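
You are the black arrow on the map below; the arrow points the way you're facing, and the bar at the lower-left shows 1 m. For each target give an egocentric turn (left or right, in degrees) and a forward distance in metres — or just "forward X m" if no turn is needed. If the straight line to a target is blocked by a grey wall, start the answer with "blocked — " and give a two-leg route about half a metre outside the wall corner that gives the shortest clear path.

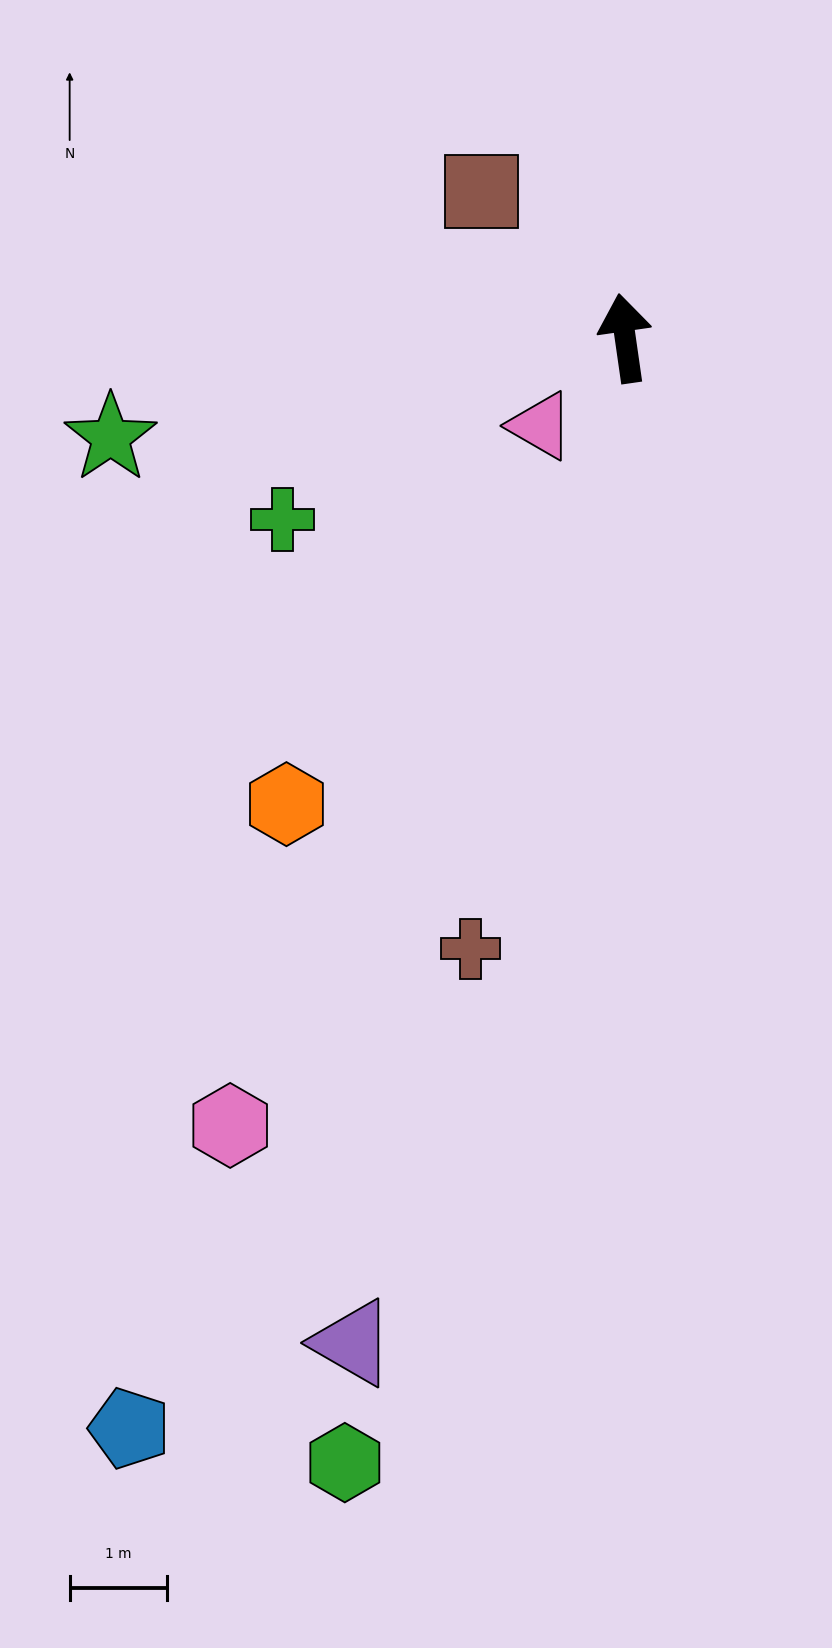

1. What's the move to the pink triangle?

turn left 128°, forward 1.2 m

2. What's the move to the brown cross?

turn left 158°, forward 6.4 m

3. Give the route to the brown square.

turn left 36°, forward 2.1 m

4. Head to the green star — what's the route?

turn left 93°, forward 5.4 m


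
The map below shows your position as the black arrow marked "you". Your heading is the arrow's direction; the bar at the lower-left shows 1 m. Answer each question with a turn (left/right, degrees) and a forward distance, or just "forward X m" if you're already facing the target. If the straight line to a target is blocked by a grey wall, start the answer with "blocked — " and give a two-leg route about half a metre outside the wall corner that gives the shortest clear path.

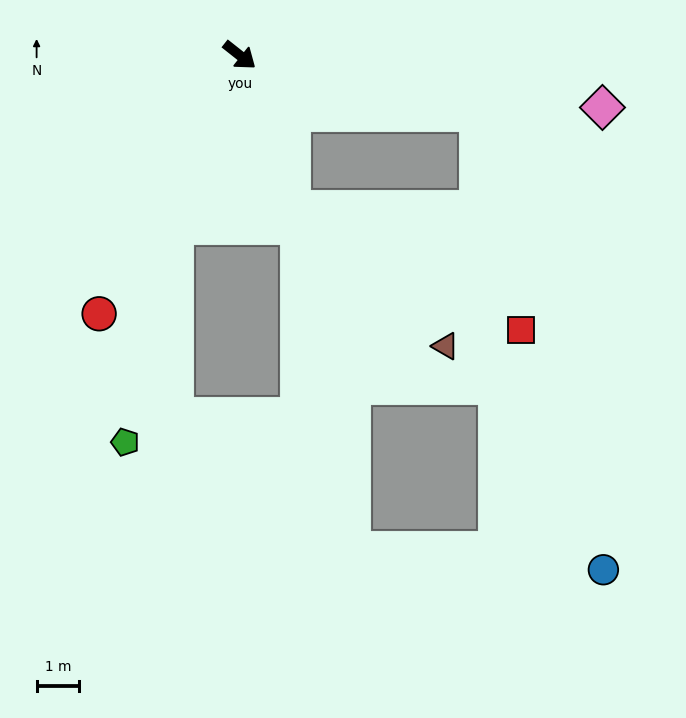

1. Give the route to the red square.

blocked — turn right 33°, forward 3.8 m, then turn left 43°, forward 6.0 m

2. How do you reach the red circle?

turn right 80°, forward 6.9 m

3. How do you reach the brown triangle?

blocked — turn right 33°, forward 3.8 m, then turn left 29°, forward 4.8 m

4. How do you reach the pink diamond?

turn left 30°, forward 8.6 m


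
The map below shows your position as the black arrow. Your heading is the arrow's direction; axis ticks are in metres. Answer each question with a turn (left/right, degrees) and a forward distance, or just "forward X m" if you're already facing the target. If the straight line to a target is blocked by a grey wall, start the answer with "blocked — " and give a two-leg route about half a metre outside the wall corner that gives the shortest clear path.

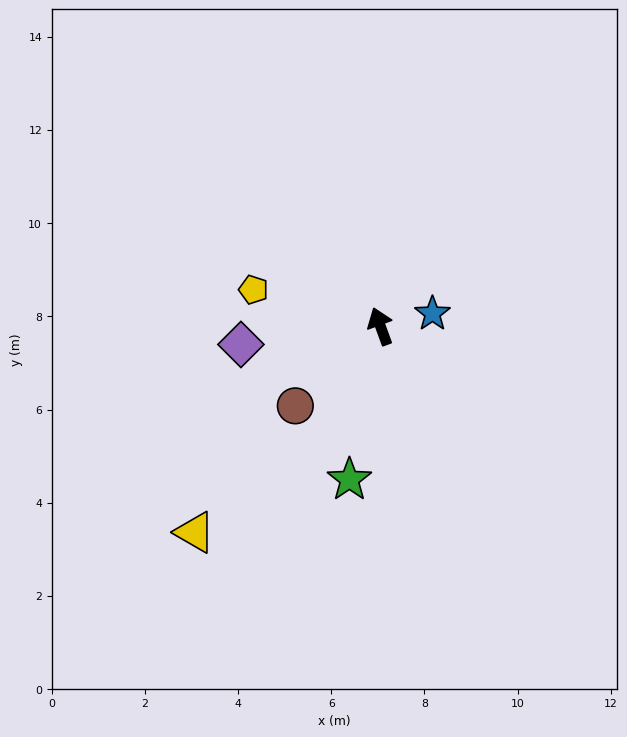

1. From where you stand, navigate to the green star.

turn left 148°, forward 3.4 m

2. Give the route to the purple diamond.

turn left 77°, forward 3.0 m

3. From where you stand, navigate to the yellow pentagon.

turn left 54°, forward 2.8 m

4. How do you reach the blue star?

turn right 96°, forward 1.1 m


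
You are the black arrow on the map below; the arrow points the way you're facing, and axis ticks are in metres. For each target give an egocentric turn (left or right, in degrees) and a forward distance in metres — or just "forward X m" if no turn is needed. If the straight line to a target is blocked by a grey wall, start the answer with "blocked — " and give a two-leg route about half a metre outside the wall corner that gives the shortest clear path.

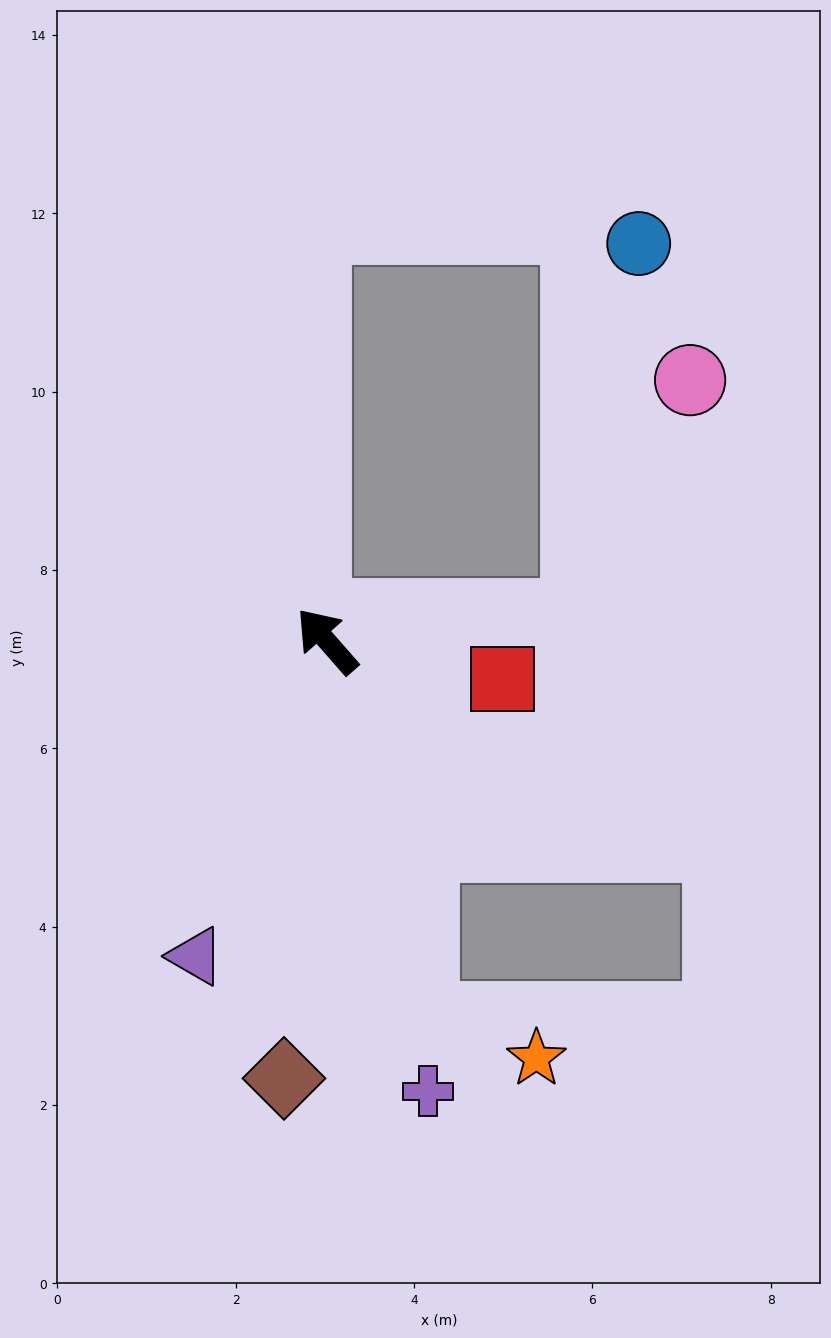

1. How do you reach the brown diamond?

turn left 133°, forward 4.9 m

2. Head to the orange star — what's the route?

blocked — turn left 153°, forward 4.4 m, then turn left 57°, forward 1.4 m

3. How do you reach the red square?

turn right 143°, forward 2.0 m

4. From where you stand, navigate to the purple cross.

turn left 151°, forward 5.2 m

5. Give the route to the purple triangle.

turn left 116°, forward 3.8 m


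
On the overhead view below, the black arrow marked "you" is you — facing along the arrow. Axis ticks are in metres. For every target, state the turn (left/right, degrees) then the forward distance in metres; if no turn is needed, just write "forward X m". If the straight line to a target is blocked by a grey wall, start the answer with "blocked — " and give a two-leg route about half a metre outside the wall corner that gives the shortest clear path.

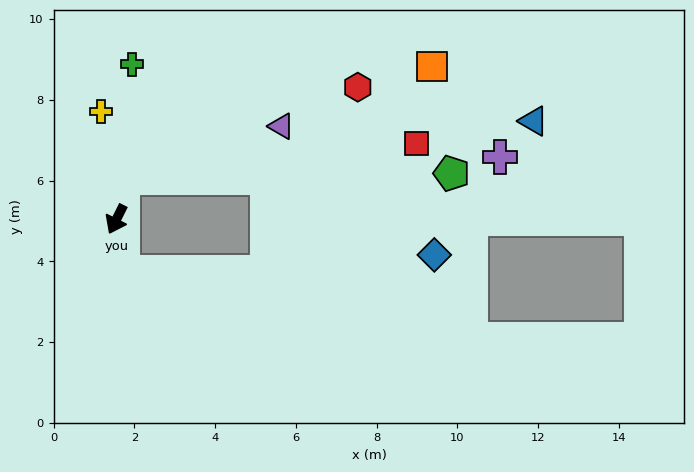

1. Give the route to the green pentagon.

blocked — turn right 162°, forward 1.0 m, then turn right 81°, forward 8.2 m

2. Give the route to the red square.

blocked — turn right 162°, forward 1.0 m, then turn right 75°, forward 7.3 m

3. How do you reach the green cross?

turn right 159°, forward 3.9 m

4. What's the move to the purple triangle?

blocked — turn right 162°, forward 1.0 m, then turn right 64°, forward 4.1 m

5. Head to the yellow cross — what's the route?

turn right 145°, forward 2.7 m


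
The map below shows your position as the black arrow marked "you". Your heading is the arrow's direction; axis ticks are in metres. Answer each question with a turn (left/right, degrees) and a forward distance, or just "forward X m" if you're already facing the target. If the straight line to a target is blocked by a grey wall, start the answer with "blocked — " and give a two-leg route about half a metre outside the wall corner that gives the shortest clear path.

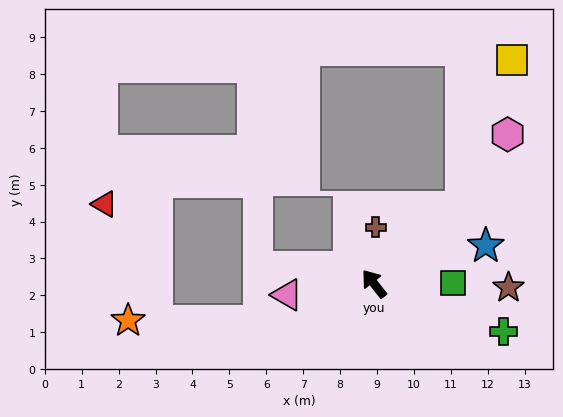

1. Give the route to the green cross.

turn right 149°, forward 3.7 m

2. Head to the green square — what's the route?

turn right 128°, forward 2.1 m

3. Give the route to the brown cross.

turn right 40°, forward 1.5 m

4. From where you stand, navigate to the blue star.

turn right 109°, forward 3.2 m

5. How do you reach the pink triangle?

turn left 59°, forward 2.4 m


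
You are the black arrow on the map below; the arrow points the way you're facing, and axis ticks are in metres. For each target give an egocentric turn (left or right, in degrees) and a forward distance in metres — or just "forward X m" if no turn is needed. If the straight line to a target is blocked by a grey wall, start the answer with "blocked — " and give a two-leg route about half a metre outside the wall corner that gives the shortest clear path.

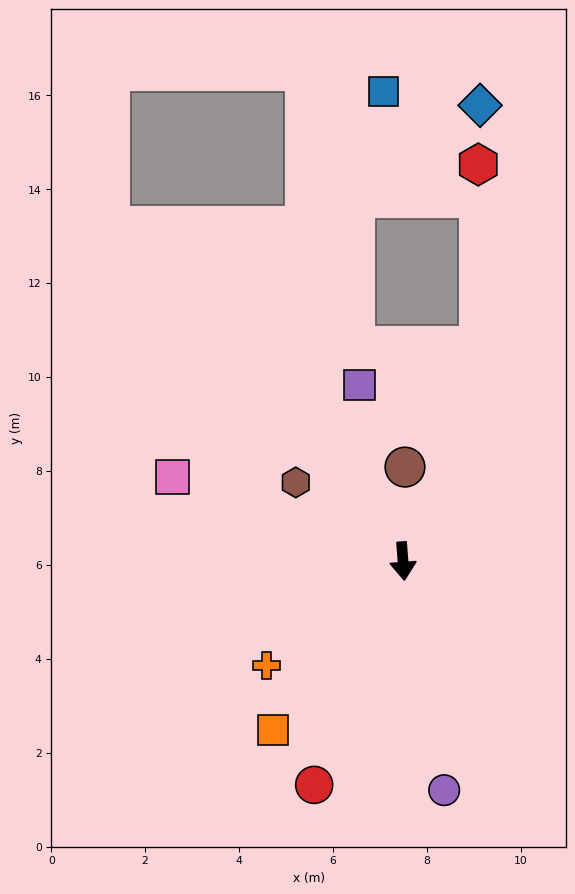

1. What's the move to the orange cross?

turn right 57°, forward 3.7 m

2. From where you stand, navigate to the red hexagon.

blocked — turn left 156°, forward 4.9 m, then turn left 20°, forward 3.9 m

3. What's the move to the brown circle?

turn left 175°, forward 2.0 m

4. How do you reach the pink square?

turn right 114°, forward 5.2 m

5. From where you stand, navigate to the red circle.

turn right 26°, forward 5.1 m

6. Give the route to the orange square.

turn right 42°, forward 4.5 m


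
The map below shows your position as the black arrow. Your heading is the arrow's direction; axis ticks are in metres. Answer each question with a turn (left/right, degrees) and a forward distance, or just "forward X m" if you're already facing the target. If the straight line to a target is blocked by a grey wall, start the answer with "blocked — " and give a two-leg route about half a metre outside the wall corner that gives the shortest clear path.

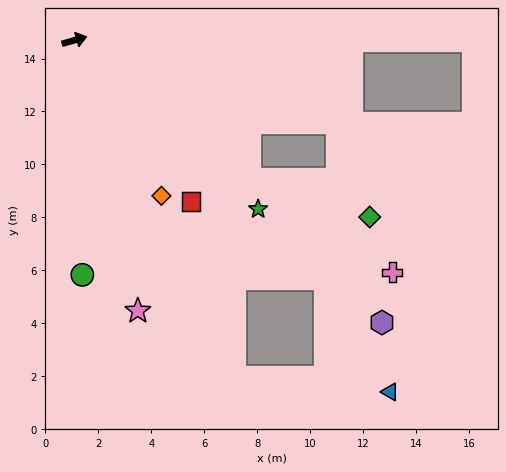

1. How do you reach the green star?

turn right 59°, forward 9.4 m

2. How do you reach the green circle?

turn right 104°, forward 8.9 m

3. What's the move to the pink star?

turn right 93°, forward 10.5 m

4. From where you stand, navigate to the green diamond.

blocked — turn right 54°, forward 8.5 m, then turn left 20°, forward 4.7 m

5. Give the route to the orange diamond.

turn right 77°, forward 6.7 m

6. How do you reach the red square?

turn right 70°, forward 7.5 m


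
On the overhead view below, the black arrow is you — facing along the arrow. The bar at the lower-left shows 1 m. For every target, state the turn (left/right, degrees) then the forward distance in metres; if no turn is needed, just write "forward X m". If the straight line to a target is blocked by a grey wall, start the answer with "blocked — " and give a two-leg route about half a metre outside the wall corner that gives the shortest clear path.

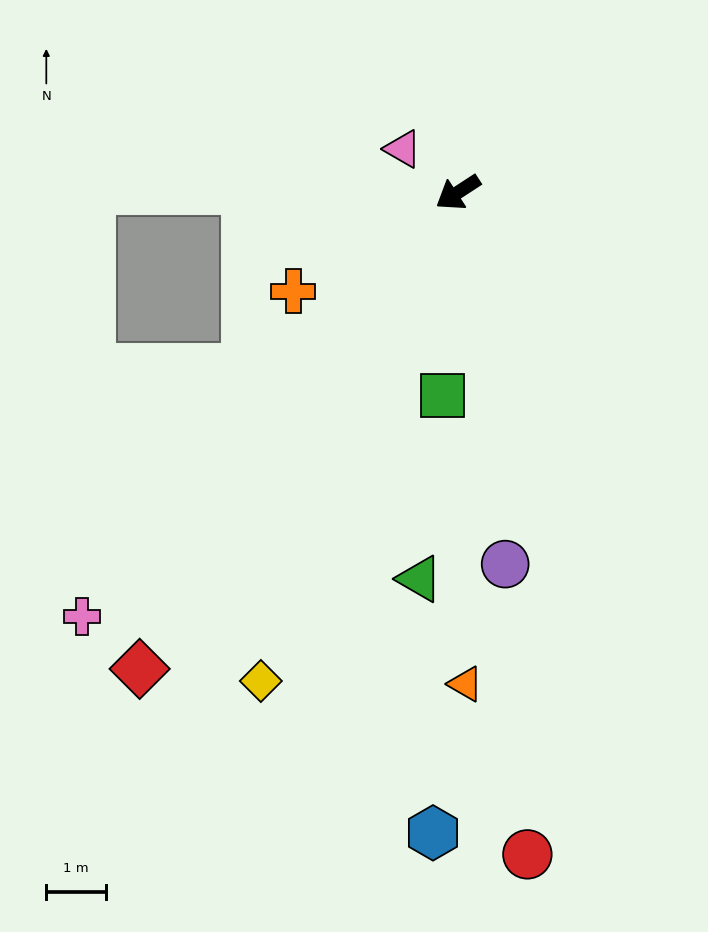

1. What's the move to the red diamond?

turn left 23°, forward 9.6 m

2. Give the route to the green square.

turn left 53°, forward 3.4 m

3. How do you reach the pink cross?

turn left 15°, forward 9.5 m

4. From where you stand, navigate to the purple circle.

turn left 64°, forward 6.3 m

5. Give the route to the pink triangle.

turn right 71°, forward 1.2 m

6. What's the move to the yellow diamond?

turn left 35°, forward 8.9 m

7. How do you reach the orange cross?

turn right 2°, forward 3.2 m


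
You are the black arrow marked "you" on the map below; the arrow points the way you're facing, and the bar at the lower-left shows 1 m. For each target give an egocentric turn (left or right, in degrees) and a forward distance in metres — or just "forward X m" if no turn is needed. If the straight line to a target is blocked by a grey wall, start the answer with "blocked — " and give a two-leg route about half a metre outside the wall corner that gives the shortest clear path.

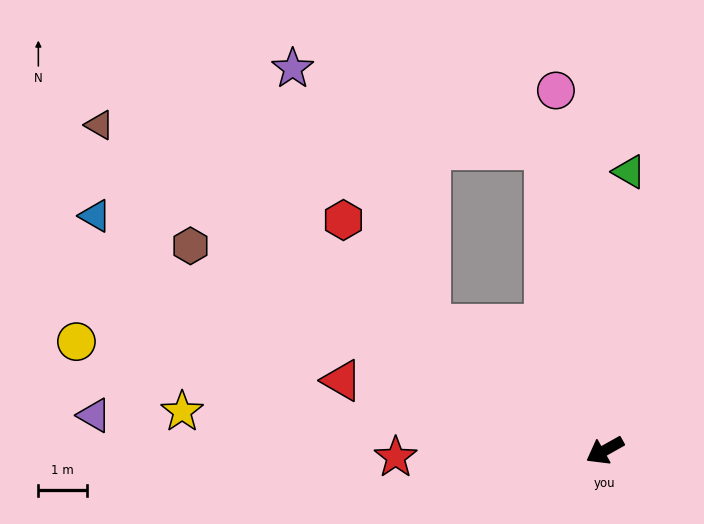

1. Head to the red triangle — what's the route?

turn right 44°, forward 5.6 m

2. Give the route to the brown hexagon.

turn right 56°, forward 9.6 m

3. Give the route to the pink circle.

turn right 112°, forward 7.5 m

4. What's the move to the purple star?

blocked — turn right 108°, forward 6.4 m, then turn left 61°, forward 5.5 m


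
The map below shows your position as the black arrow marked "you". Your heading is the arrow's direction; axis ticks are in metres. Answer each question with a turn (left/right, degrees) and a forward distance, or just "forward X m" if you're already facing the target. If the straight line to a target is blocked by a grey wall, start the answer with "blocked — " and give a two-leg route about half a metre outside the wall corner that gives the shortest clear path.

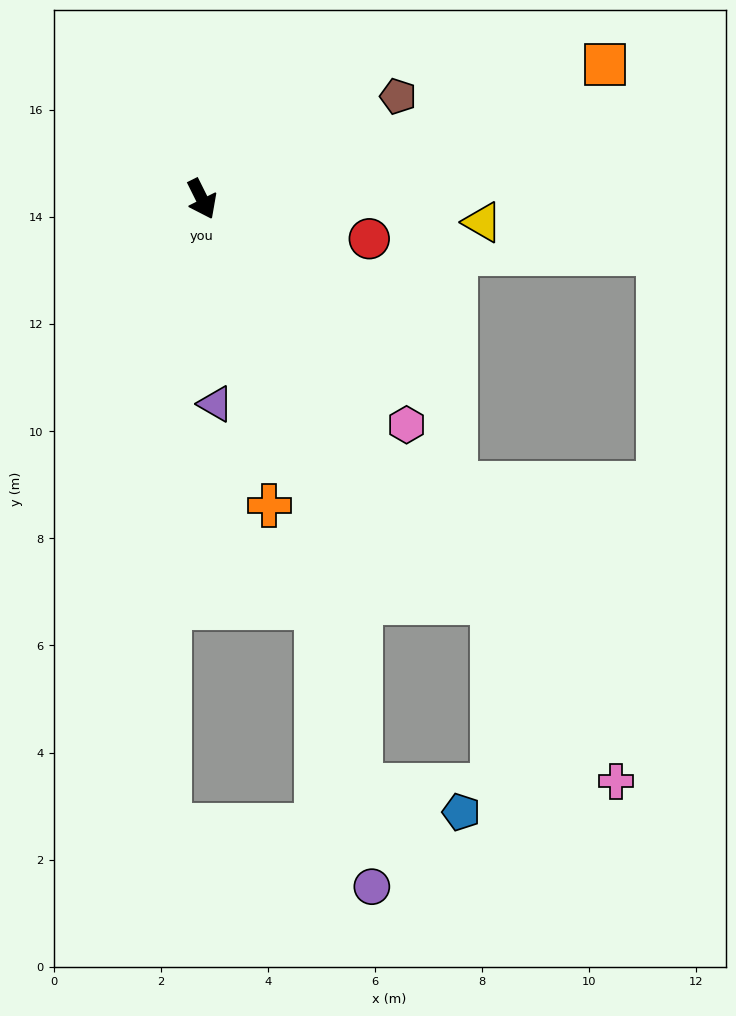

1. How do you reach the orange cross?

turn right 14°, forward 5.9 m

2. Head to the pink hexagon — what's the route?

turn left 16°, forward 5.7 m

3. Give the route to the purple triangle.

turn right 23°, forward 3.8 m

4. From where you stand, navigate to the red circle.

turn left 50°, forward 3.2 m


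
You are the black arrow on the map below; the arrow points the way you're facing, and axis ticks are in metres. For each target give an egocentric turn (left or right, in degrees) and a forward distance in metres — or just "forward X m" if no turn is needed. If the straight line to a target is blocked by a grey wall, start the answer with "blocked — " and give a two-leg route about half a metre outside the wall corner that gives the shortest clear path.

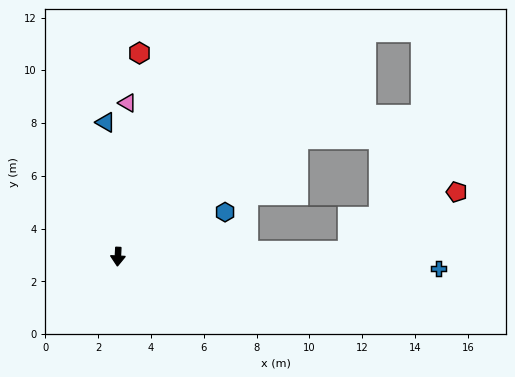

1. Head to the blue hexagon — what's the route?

turn left 115°, forward 4.4 m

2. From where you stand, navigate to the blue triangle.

turn right 172°, forward 5.1 m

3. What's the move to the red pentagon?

blocked — turn left 94°, forward 8.8 m, then turn left 28°, forward 4.7 m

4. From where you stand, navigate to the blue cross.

turn left 91°, forward 12.2 m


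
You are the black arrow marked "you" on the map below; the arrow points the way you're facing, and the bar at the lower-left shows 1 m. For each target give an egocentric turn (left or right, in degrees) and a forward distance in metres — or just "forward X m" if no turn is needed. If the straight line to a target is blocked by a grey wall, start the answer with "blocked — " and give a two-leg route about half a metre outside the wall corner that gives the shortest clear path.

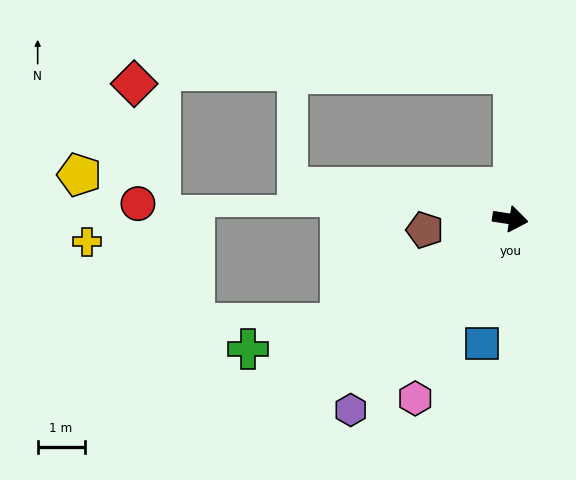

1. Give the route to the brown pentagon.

turn right 164°, forward 1.8 m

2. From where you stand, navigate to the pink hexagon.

turn right 109°, forward 4.3 m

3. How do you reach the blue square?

turn right 94°, forward 2.7 m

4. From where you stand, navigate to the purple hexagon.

turn right 121°, forward 5.3 m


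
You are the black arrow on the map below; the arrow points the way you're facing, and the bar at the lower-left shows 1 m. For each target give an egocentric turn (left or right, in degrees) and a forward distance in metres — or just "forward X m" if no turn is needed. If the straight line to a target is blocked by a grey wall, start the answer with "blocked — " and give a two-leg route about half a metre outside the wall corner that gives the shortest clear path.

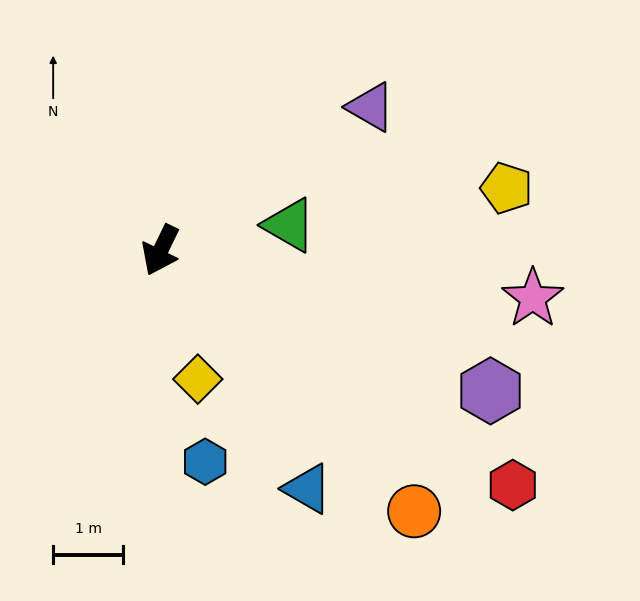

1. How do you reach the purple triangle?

turn left 150°, forward 3.6 m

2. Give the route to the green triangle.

turn left 127°, forward 1.9 m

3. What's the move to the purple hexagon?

turn left 93°, forward 5.1 m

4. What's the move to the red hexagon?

turn left 82°, forward 6.0 m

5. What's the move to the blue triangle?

turn left 57°, forward 4.0 m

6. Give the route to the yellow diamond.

turn left 42°, forward 1.9 m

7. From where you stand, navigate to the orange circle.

turn left 70°, forward 5.2 m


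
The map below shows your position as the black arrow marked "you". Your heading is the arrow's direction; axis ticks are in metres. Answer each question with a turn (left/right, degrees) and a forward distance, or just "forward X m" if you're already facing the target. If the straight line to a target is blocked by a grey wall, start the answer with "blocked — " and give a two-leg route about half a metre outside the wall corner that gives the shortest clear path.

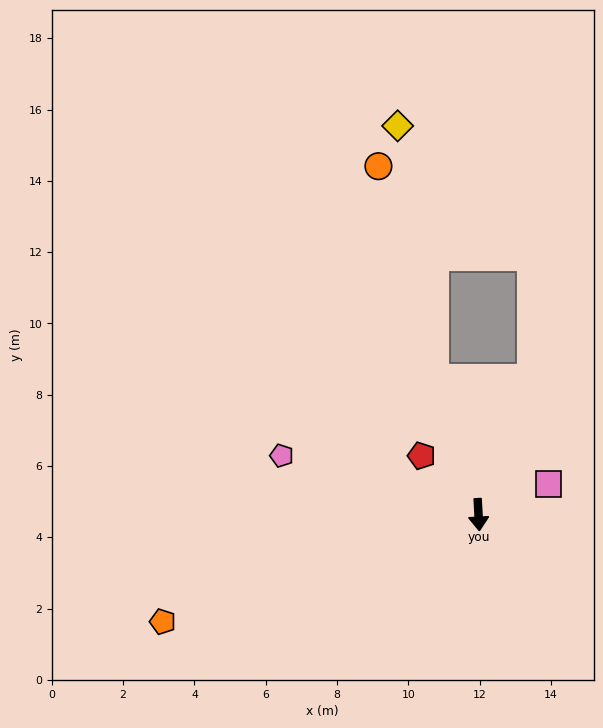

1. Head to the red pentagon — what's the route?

turn right 139°, forward 2.3 m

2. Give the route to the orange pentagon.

turn right 74°, forward 9.4 m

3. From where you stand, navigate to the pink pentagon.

turn right 110°, forward 5.8 m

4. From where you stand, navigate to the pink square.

turn left 111°, forward 2.1 m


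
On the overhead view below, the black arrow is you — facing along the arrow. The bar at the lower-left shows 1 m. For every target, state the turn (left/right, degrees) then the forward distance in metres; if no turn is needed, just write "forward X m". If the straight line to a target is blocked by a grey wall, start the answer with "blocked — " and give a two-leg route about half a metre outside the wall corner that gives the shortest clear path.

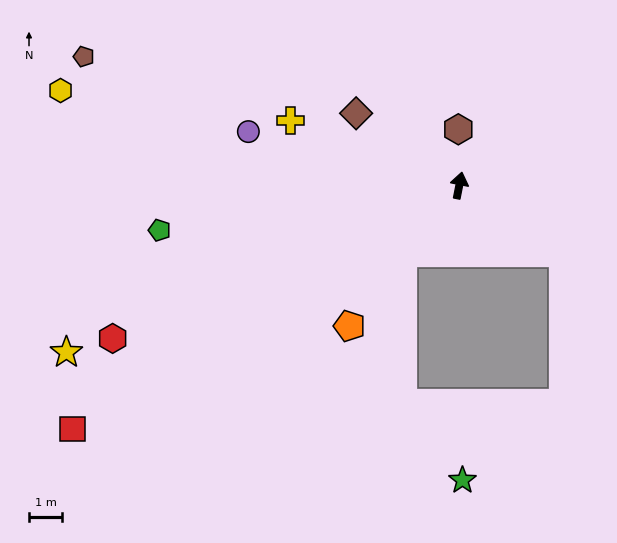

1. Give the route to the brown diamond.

turn left 66°, forward 3.8 m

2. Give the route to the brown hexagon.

turn left 12°, forward 1.7 m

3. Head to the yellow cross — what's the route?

turn left 80°, forward 5.5 m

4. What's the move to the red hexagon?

turn left 125°, forward 11.4 m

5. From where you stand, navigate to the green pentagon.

turn left 110°, forward 9.2 m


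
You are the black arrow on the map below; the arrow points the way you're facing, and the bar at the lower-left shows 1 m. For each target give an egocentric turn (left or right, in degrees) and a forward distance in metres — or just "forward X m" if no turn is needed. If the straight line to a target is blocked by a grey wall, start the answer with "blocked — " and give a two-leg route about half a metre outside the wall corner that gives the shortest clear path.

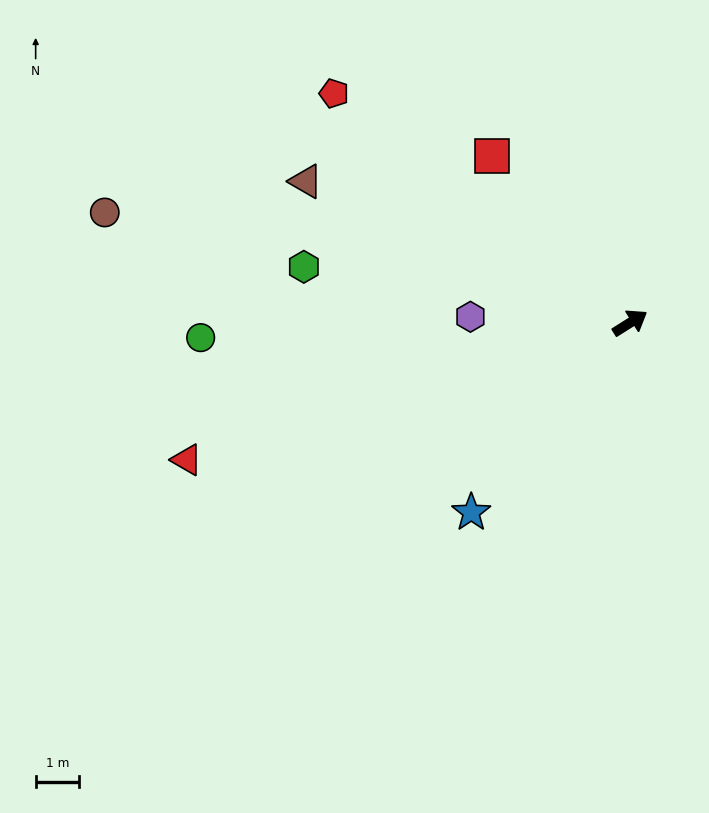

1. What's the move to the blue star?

turn right 162°, forward 5.7 m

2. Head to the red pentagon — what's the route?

turn left 110°, forward 8.7 m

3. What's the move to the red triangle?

turn left 165°, forward 10.7 m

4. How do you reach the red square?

turn left 97°, forward 5.0 m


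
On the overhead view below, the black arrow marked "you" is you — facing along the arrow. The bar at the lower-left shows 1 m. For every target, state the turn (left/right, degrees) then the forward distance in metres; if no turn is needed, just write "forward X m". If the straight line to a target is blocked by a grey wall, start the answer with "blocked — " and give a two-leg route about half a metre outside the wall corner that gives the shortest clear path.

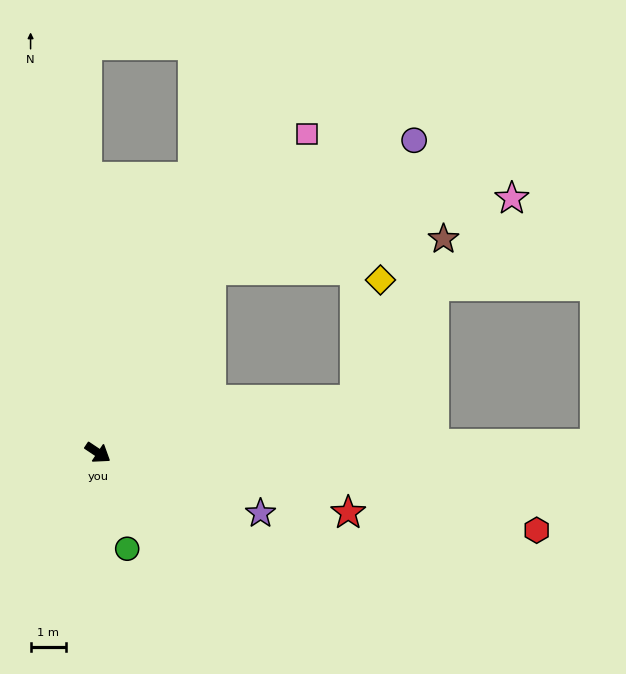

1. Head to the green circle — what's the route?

turn right 39°, forward 2.8 m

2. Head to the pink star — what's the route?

blocked — turn left 92°, forward 6.0 m, then turn right 45°, forward 8.7 m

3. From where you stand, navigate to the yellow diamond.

blocked — turn left 45°, forward 7.3 m, then turn left 67°, forward 3.4 m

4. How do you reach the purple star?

turn left 13°, forward 4.9 m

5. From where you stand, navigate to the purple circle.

blocked — turn left 92°, forward 6.0 m, then turn right 26°, forward 6.7 m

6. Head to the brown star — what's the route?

blocked — turn left 45°, forward 7.3 m, then turn left 50°, forward 5.1 m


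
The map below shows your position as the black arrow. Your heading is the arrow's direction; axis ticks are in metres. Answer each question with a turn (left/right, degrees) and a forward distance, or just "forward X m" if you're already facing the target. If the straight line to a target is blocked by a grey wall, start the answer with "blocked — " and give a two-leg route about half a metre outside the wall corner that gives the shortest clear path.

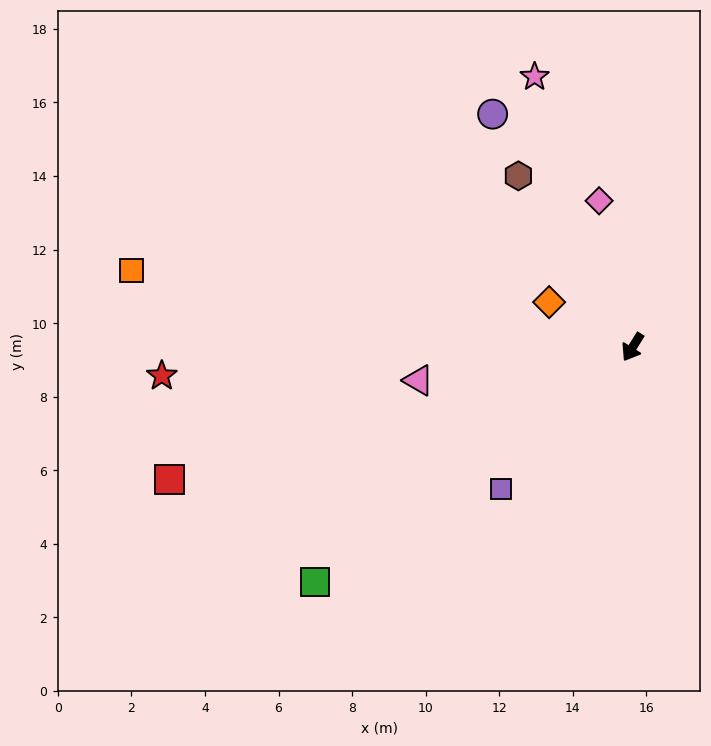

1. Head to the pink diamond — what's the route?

turn right 135°, forward 4.1 m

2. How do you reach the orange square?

turn right 67°, forward 13.8 m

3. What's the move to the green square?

turn right 22°, forward 10.7 m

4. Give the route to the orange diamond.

turn right 87°, forward 2.6 m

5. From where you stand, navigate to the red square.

turn right 42°, forward 13.1 m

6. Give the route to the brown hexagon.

turn right 114°, forward 5.6 m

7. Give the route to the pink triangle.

turn right 49°, forward 5.9 m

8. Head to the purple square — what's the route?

turn right 11°, forward 5.3 m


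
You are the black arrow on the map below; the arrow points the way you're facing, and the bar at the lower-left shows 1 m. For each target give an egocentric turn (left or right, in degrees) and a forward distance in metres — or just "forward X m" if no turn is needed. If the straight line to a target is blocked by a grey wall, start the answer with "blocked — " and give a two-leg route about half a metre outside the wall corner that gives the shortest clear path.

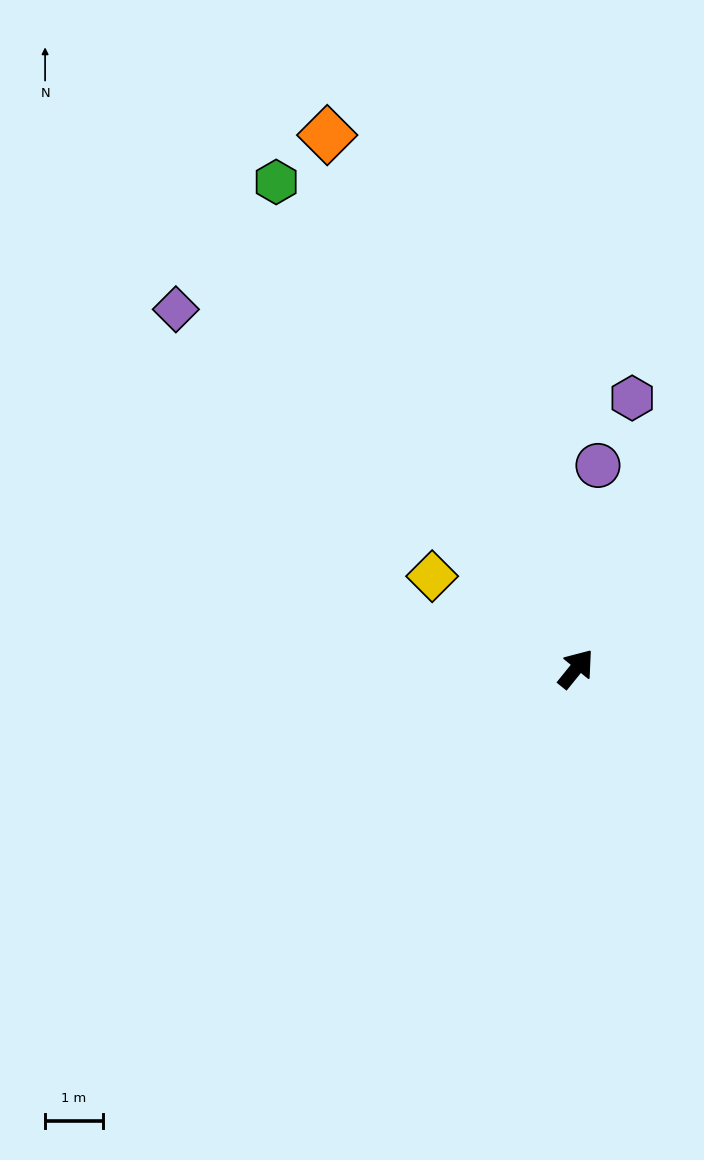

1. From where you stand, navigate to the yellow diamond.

turn left 96°, forward 3.0 m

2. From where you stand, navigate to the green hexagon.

turn left 71°, forward 9.9 m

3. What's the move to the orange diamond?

turn left 64°, forward 10.2 m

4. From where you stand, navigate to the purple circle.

turn left 33°, forward 3.5 m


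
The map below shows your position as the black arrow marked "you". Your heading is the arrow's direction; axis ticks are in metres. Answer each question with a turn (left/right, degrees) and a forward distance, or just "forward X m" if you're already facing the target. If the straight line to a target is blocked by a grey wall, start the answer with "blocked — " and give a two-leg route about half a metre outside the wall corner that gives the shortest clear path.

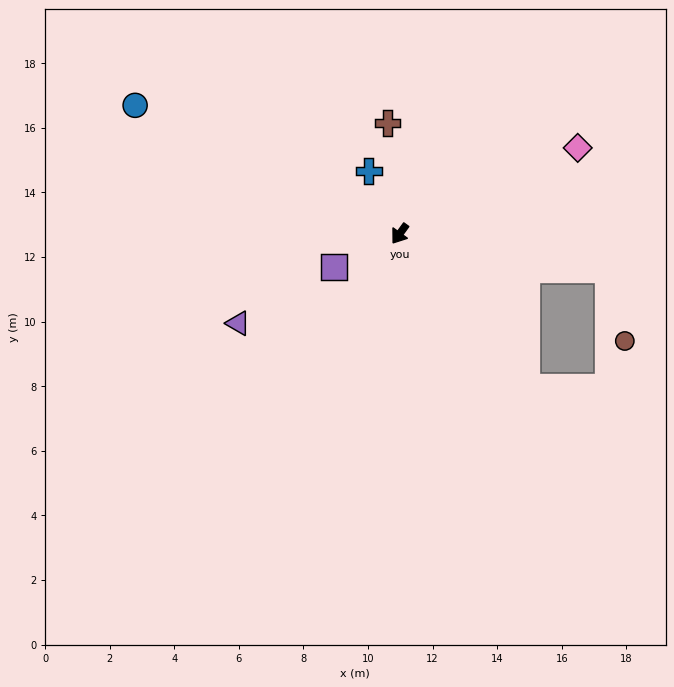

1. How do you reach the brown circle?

blocked — turn left 116°, forward 6.5 m, then turn right 67°, forward 2.3 m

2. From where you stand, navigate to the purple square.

turn right 27°, forward 2.3 m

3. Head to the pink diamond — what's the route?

turn left 152°, forward 6.1 m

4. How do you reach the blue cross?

turn right 118°, forward 2.2 m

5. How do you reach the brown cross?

turn right 138°, forward 3.4 m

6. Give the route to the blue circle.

turn right 80°, forward 9.1 m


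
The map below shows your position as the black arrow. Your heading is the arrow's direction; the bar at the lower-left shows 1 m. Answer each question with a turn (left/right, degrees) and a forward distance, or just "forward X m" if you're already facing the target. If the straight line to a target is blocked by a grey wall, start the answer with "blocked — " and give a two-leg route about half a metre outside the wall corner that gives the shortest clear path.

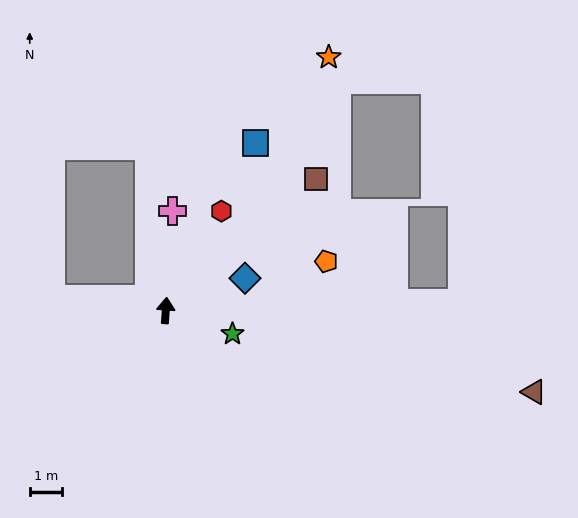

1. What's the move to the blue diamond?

turn right 64°, forward 2.6 m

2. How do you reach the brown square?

turn right 45°, forward 6.1 m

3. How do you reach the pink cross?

forward 3.0 m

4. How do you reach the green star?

turn right 105°, forward 2.2 m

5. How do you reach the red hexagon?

turn right 25°, forward 3.5 m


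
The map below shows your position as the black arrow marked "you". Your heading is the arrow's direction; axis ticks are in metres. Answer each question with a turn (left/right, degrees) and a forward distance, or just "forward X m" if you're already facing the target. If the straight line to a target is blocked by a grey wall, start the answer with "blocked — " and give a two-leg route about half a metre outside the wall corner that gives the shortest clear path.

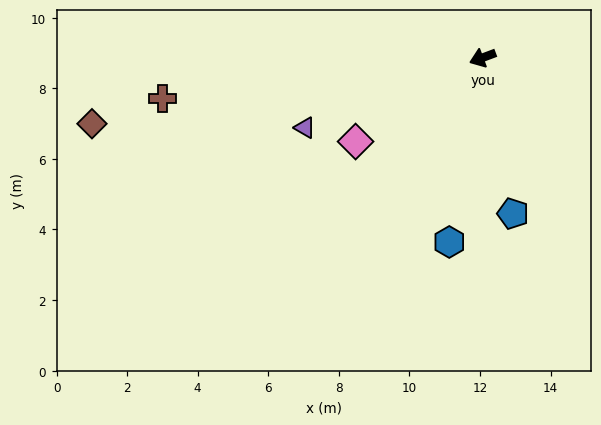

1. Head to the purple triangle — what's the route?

forward 5.4 m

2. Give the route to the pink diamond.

turn left 13°, forward 4.3 m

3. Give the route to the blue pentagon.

turn left 80°, forward 4.5 m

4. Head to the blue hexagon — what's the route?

turn left 59°, forward 5.3 m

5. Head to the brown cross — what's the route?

turn right 13°, forward 9.1 m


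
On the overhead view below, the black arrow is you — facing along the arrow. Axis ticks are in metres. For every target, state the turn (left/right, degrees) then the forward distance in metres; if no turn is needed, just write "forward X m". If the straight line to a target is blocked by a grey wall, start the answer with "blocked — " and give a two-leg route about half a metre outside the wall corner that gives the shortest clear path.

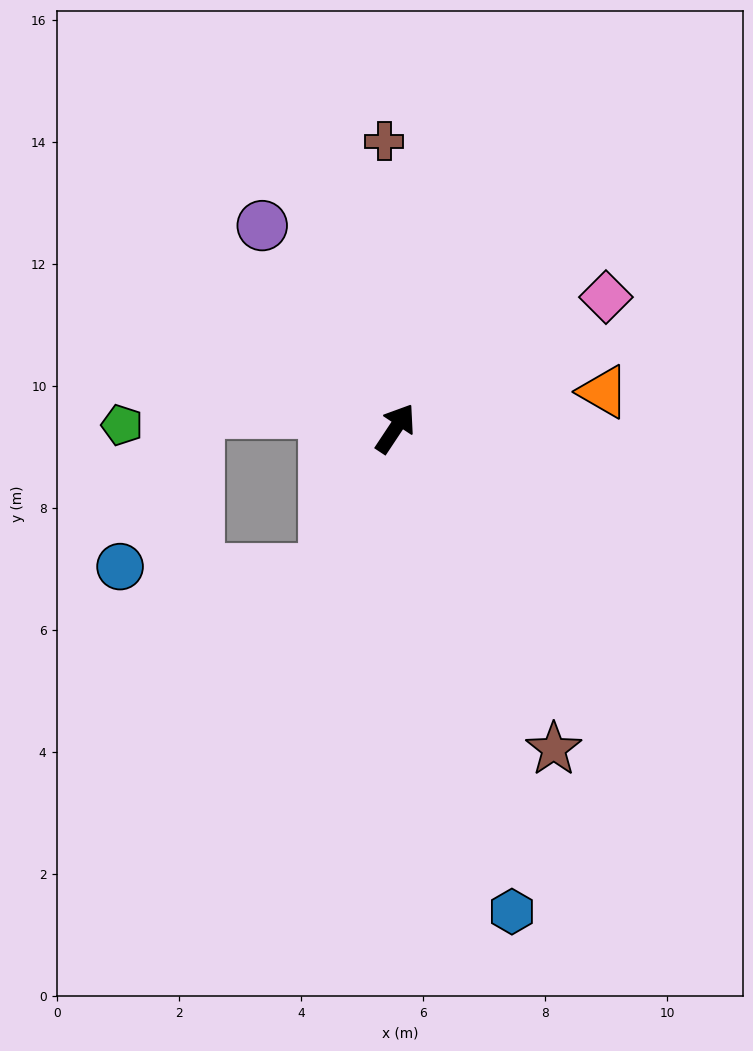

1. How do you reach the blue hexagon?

turn right 133°, forward 8.1 m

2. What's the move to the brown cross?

turn left 36°, forward 4.7 m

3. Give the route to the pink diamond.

turn right 25°, forward 4.1 m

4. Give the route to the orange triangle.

turn right 46°, forward 3.5 m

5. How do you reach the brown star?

turn right 120°, forward 5.9 m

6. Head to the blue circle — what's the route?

blocked — turn right 173°, forward 2.6 m, then turn right 64°, forward 3.4 m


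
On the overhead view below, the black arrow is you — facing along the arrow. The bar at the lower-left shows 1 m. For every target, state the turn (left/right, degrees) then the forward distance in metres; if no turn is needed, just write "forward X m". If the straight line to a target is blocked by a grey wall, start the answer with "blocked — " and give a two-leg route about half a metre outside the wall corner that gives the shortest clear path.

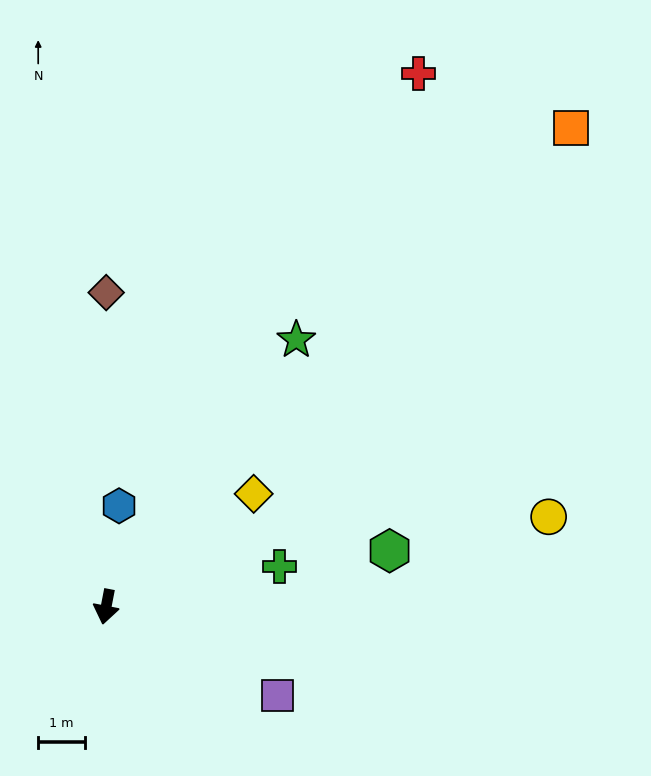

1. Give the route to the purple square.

turn left 74°, forward 4.1 m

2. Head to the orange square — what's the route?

turn left 147°, forward 14.3 m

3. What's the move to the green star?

turn left 155°, forward 7.0 m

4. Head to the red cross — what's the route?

turn left 161°, forward 13.2 m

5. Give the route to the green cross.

turn left 114°, forward 3.8 m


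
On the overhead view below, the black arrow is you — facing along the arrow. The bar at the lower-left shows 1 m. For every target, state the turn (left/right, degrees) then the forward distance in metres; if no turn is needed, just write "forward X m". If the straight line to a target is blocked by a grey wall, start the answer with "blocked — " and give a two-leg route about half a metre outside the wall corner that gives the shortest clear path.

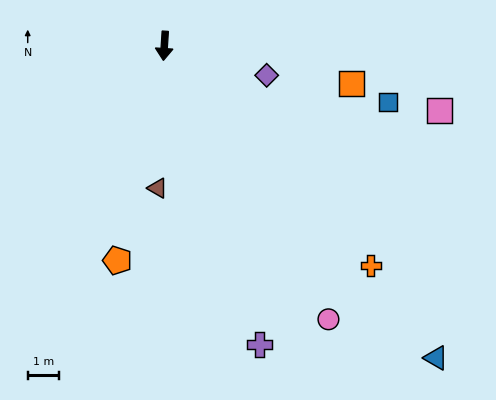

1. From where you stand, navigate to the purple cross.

turn left 21°, forward 9.9 m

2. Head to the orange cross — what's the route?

turn left 47°, forward 9.6 m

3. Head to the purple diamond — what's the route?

turn left 78°, forward 3.4 m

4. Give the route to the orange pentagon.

turn right 9°, forward 7.0 m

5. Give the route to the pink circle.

turn left 35°, forward 10.1 m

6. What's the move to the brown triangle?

forward 4.5 m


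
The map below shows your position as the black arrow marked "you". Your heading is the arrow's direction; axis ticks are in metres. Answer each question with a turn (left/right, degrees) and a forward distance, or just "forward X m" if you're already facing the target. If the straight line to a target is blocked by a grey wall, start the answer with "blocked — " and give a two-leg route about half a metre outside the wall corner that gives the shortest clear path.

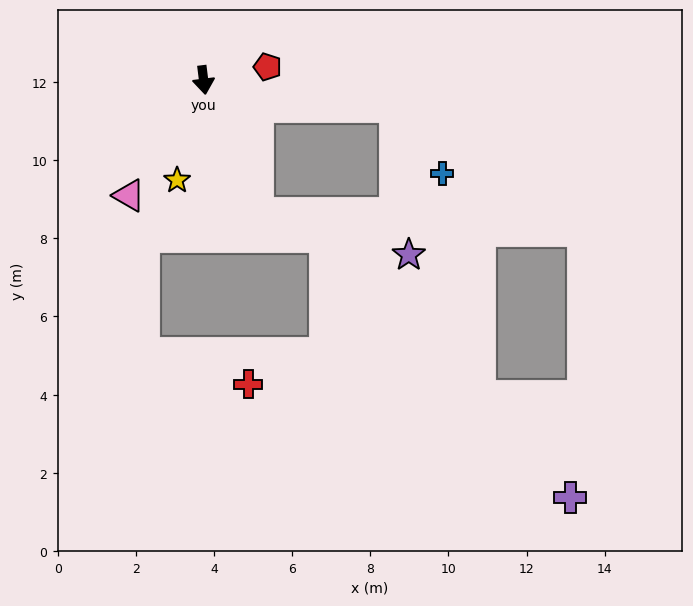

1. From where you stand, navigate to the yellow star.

turn right 22°, forward 2.7 m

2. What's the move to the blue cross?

blocked — turn left 75°, forward 5.0 m, then turn right 47°, forward 2.1 m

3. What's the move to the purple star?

blocked — turn left 15°, forward 3.7 m, then turn left 53°, forward 4.0 m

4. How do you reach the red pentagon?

turn left 95°, forward 1.7 m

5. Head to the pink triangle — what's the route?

turn right 40°, forward 3.5 m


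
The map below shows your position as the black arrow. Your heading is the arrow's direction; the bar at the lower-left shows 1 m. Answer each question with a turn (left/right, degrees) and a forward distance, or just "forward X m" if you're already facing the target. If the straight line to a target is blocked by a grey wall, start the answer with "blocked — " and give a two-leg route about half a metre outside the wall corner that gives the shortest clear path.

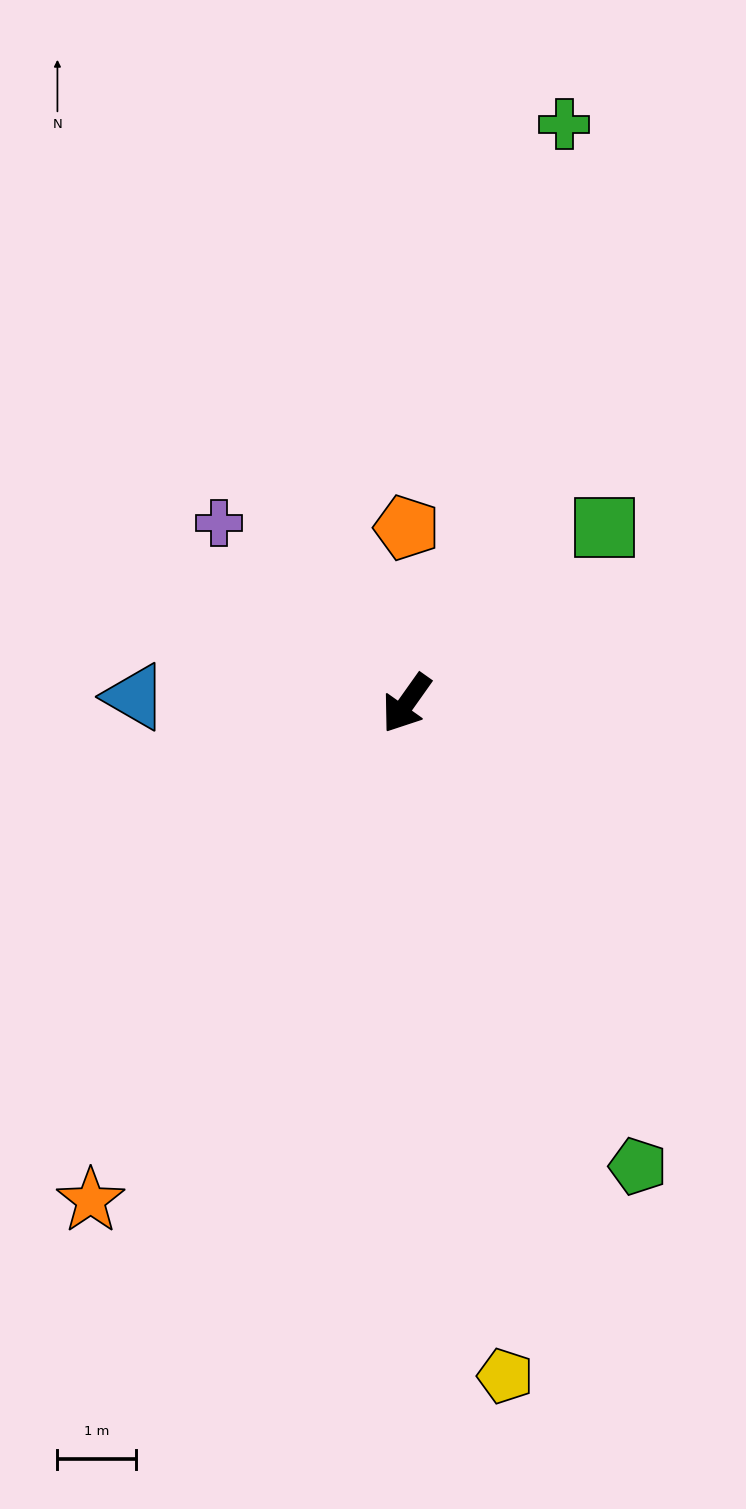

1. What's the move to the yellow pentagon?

turn left 44°, forward 8.7 m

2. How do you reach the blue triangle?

turn right 56°, forward 3.5 m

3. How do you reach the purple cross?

turn right 99°, forward 3.3 m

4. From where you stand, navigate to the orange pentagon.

turn right 145°, forward 2.2 m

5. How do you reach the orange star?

turn left 3°, forward 7.5 m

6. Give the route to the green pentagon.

turn left 62°, forward 6.6 m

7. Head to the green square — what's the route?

turn left 167°, forward 3.4 m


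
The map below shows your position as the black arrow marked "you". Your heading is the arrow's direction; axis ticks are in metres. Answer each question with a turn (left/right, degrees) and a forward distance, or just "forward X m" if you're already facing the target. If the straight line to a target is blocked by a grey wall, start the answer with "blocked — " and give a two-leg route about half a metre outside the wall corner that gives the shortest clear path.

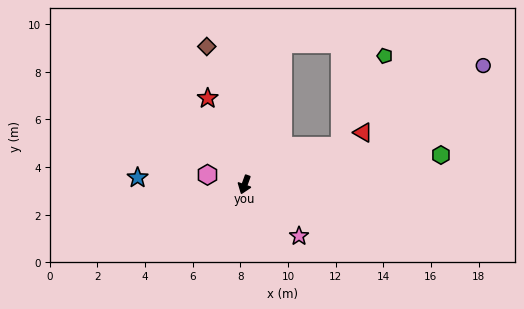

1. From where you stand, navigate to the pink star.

turn left 66°, forward 3.1 m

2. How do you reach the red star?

turn right 137°, forward 3.9 m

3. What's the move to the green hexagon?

turn left 118°, forward 8.3 m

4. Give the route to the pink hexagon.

turn right 85°, forward 1.6 m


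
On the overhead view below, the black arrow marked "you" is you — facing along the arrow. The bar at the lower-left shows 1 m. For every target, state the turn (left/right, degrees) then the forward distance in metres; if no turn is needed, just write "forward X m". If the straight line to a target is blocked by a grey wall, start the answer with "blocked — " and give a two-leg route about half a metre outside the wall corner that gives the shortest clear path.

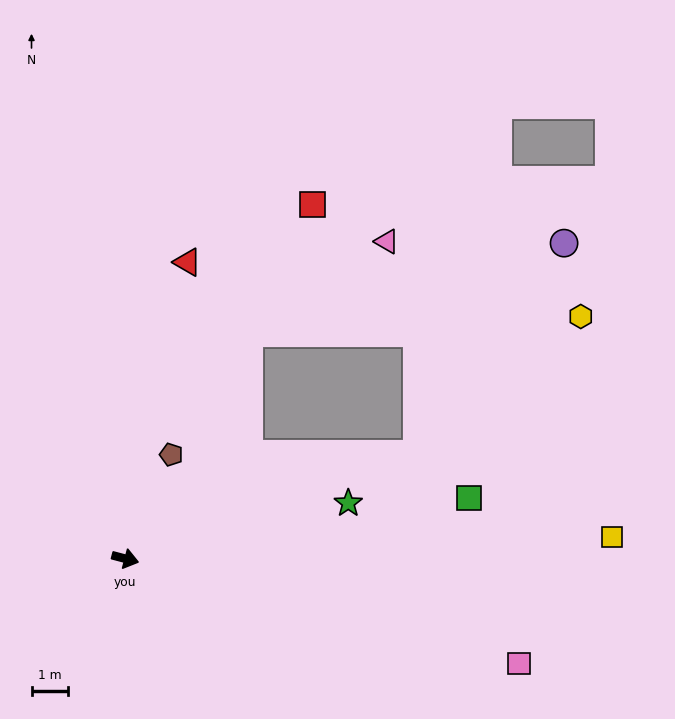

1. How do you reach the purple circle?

blocked — turn left 34°, forward 8.6 m, then turn left 36°, forward 7.1 m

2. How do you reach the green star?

turn left 29°, forward 6.4 m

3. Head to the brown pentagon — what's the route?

turn left 81°, forward 3.1 m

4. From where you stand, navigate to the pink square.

forward 11.3 m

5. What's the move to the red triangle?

turn left 93°, forward 8.4 m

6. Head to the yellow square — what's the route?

turn left 17°, forward 13.5 m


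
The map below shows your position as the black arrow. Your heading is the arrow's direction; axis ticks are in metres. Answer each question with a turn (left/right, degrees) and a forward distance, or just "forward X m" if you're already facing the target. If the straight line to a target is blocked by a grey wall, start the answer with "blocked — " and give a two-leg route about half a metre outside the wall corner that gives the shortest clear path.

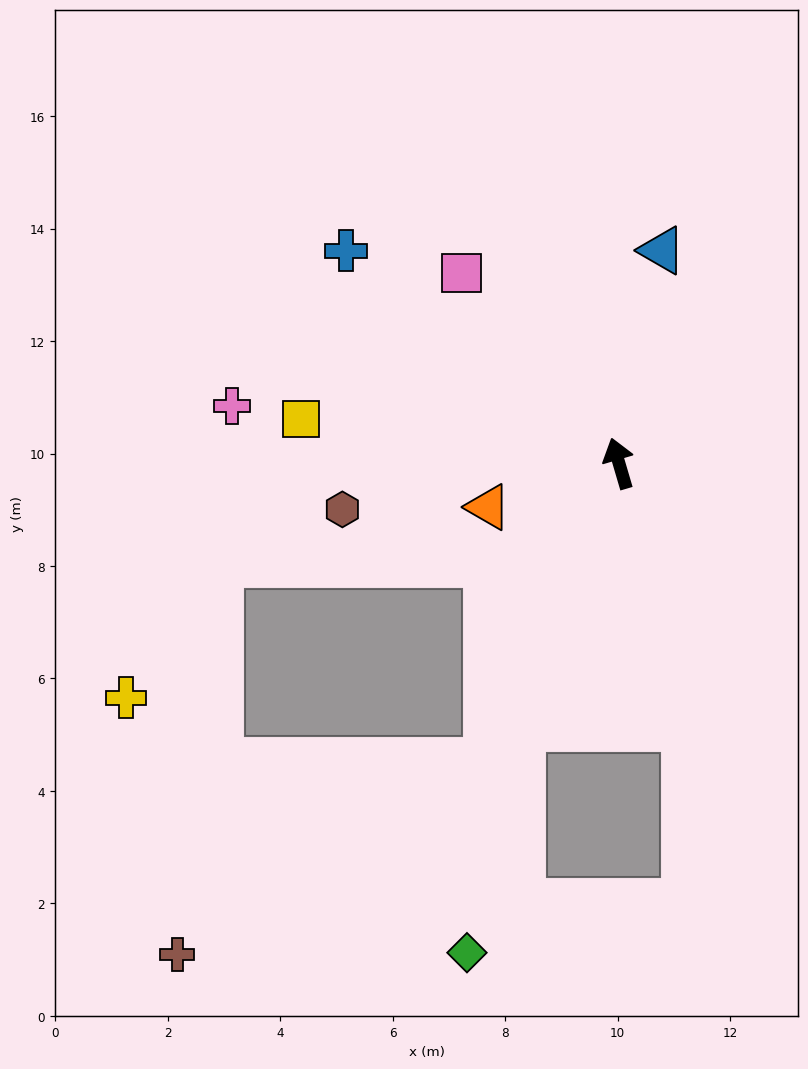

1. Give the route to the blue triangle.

turn right 28°, forward 3.9 m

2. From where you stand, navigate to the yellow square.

turn left 66°, forward 5.7 m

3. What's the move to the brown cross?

blocked — turn left 140°, forward 5.8 m, then turn right 34°, forward 6.5 m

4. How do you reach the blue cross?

turn left 36°, forward 6.2 m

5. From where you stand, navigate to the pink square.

turn left 23°, forward 4.4 m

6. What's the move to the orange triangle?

turn left 92°, forward 2.5 m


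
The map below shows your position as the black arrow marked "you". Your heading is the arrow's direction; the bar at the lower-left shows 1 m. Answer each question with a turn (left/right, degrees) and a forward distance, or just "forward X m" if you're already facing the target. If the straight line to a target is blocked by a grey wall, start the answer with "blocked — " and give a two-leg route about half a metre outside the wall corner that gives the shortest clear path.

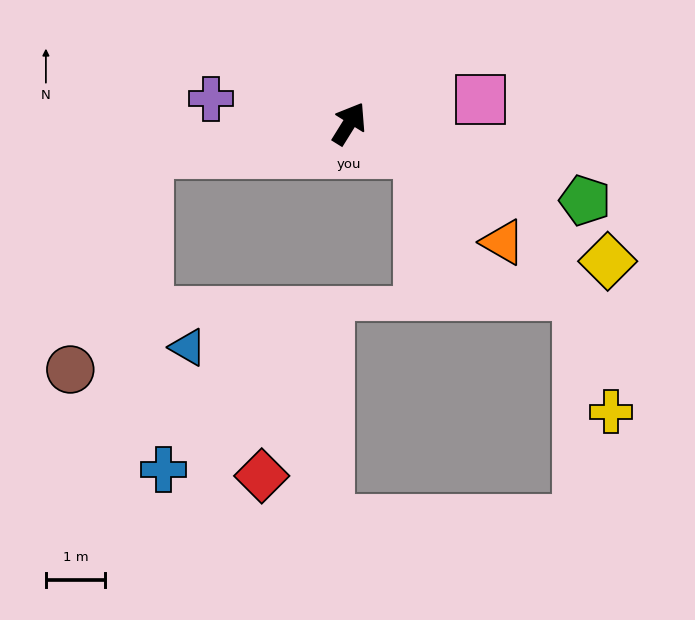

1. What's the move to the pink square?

turn right 48°, forward 2.3 m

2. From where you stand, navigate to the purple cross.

turn left 112°, forward 2.4 m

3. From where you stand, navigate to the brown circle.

blocked — turn left 130°, forward 3.5 m, then turn left 62°, forward 3.9 m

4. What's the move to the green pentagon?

turn right 76°, forward 4.2 m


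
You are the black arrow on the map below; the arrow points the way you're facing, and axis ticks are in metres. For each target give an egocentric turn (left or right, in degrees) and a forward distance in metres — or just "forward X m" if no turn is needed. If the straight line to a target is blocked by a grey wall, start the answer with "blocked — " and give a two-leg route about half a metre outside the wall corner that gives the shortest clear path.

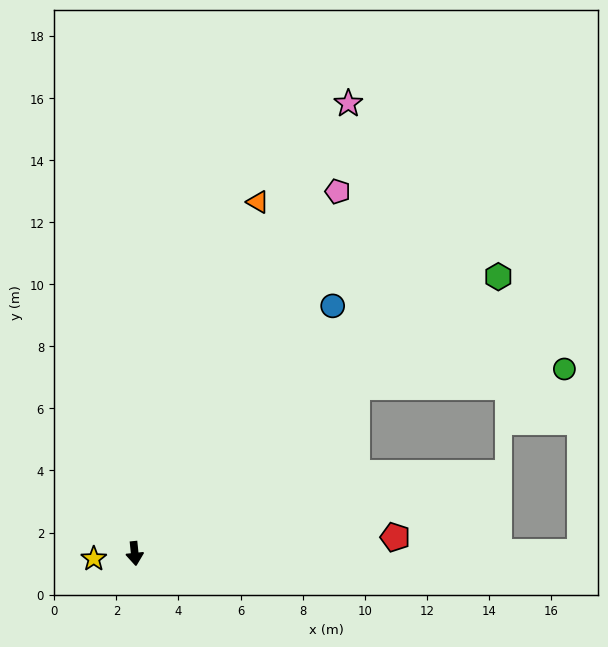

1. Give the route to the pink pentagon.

turn left 145°, forward 13.4 m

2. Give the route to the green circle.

blocked — turn left 121°, forward 8.9 m, then turn right 32°, forward 6.7 m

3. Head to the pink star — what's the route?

turn left 149°, forward 16.0 m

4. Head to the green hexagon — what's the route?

turn left 121°, forward 14.7 m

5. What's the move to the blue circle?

turn left 136°, forward 10.2 m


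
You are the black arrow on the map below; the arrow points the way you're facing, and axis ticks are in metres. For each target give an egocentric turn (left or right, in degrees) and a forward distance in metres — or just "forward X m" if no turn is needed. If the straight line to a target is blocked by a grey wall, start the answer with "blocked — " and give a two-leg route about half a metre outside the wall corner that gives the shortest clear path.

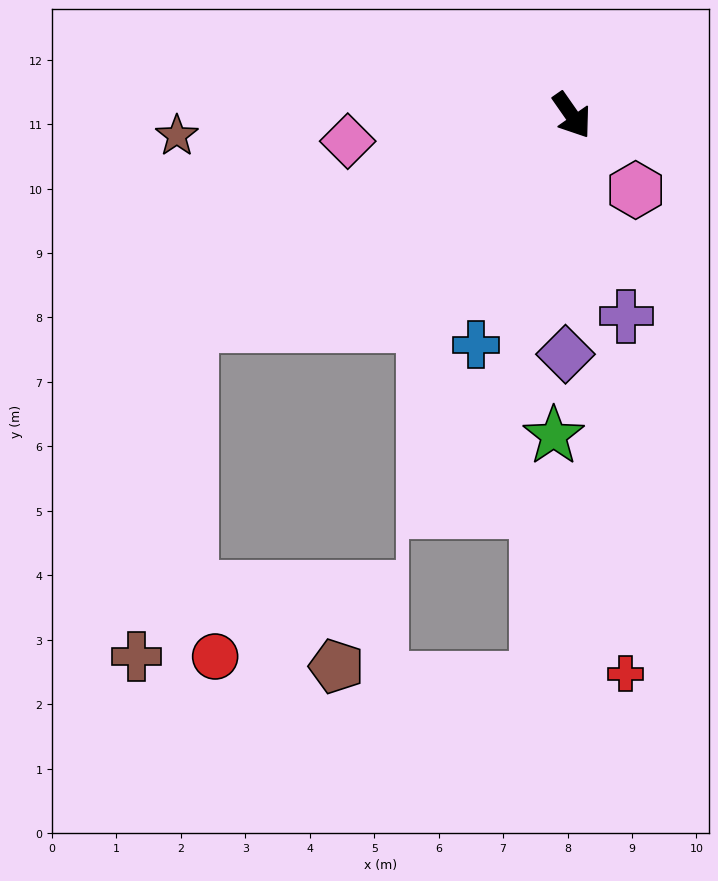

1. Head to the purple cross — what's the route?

turn right 20°, forward 3.2 m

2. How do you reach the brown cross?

blocked — turn right 96°, forward 6.8 m, then turn left 52°, forward 5.2 m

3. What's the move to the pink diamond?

turn right 118°, forward 3.5 m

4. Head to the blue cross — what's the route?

turn right 58°, forward 3.9 m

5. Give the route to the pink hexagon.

turn left 6°, forward 1.5 m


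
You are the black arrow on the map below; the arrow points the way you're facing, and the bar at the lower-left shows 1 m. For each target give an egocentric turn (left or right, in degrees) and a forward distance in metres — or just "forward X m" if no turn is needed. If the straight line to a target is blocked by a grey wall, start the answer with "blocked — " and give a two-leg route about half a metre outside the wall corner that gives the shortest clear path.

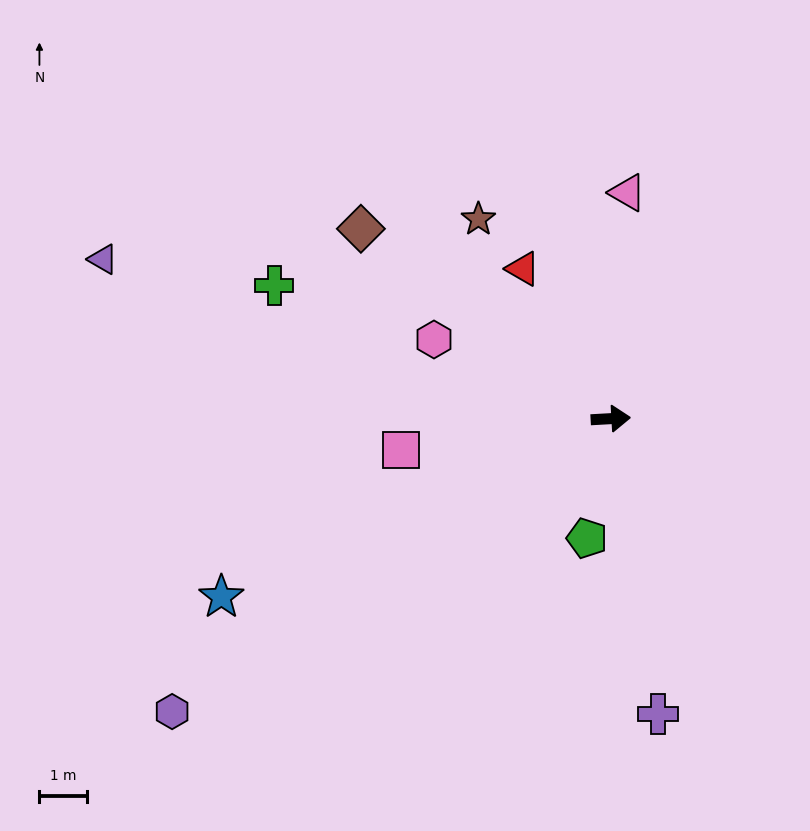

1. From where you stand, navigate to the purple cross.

turn right 84°, forward 6.3 m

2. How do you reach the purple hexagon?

turn right 149°, forward 11.1 m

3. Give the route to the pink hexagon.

turn left 153°, forward 4.1 m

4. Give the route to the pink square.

turn right 175°, forward 4.5 m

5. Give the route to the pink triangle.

turn left 83°, forward 4.8 m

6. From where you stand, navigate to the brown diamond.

turn left 140°, forward 6.6 m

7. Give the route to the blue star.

turn right 159°, forward 9.0 m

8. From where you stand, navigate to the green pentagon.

turn right 104°, forward 2.6 m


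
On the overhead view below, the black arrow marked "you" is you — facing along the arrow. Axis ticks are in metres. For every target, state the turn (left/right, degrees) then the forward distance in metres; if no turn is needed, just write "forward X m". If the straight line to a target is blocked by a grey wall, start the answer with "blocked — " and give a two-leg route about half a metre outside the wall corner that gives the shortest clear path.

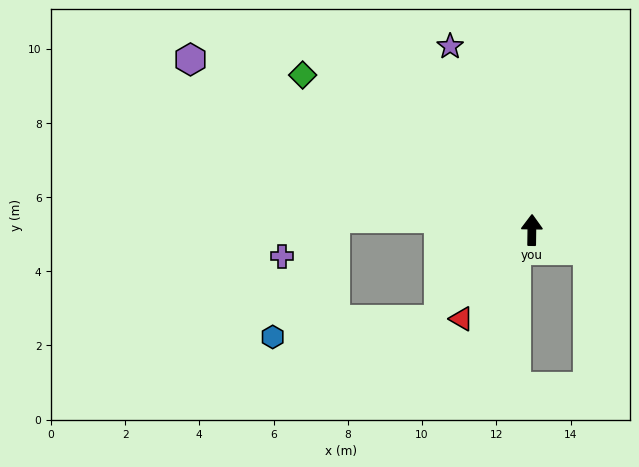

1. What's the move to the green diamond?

turn left 57°, forward 7.5 m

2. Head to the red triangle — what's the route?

turn left 142°, forward 3.1 m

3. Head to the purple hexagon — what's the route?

turn left 64°, forward 10.3 m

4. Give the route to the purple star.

turn left 25°, forward 5.4 m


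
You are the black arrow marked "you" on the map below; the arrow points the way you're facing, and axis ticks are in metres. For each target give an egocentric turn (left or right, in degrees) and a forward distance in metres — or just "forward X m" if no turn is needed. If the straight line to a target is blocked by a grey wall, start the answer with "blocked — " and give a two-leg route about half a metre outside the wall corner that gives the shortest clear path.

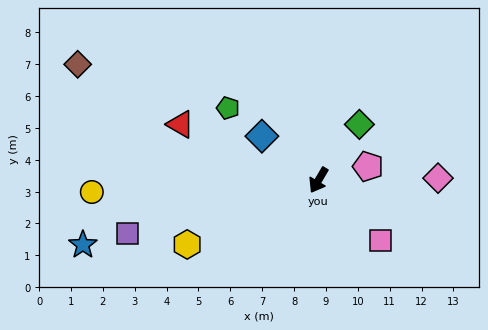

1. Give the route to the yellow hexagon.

turn right 33°, forward 4.6 m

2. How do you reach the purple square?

turn right 44°, forward 6.2 m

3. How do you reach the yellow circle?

turn right 57°, forward 7.1 m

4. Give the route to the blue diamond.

turn right 97°, forward 2.2 m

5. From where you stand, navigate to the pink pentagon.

turn left 136°, forward 1.6 m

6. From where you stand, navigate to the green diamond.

turn left 174°, forward 2.2 m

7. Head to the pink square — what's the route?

turn left 77°, forward 2.7 m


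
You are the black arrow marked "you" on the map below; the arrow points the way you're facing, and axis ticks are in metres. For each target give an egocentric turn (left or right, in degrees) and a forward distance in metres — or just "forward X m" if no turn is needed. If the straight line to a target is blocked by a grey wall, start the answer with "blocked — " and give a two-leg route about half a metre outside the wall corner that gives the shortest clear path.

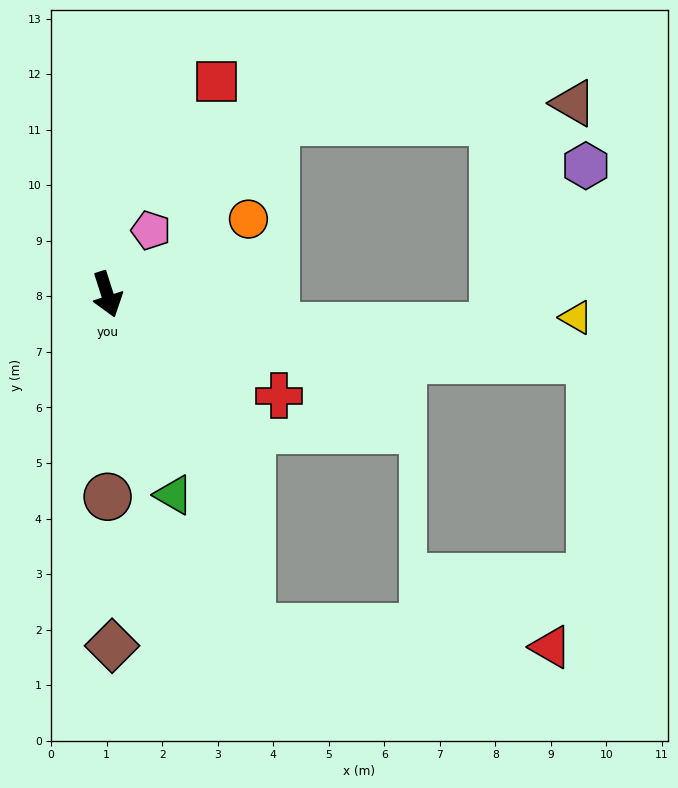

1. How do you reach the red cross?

turn left 42°, forward 3.6 m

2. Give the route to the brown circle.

turn right 18°, forward 3.6 m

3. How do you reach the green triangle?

forward 3.8 m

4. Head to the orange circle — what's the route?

turn left 100°, forward 2.9 m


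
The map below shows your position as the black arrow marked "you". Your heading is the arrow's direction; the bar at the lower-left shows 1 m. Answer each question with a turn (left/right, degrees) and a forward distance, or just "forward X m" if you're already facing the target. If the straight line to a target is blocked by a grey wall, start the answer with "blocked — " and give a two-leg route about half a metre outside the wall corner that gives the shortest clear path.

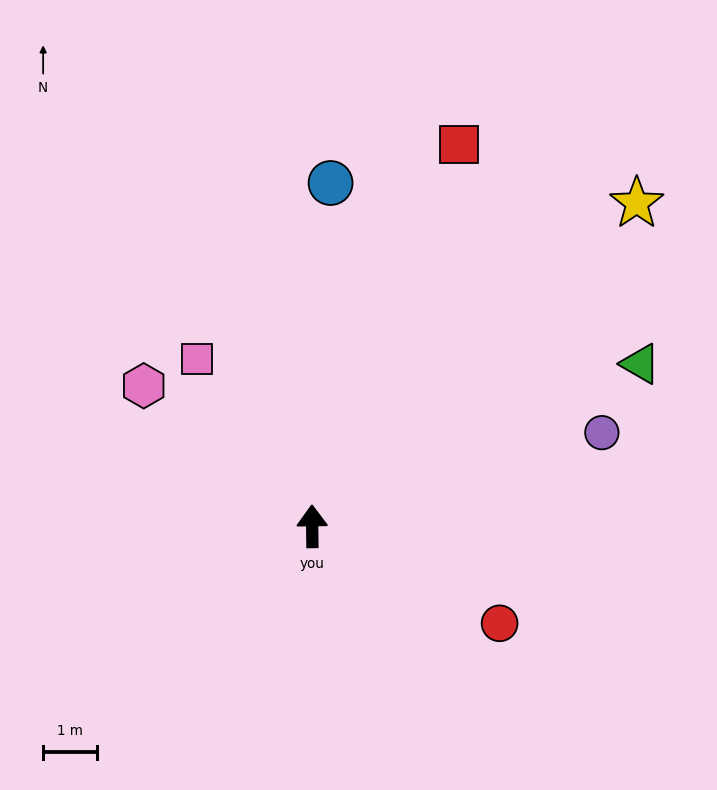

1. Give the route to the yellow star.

turn right 46°, forward 8.5 m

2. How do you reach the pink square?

turn left 34°, forward 3.8 m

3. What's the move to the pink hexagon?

turn left 49°, forward 4.1 m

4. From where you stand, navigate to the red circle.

turn right 118°, forward 3.9 m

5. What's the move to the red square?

turn right 22°, forward 7.6 m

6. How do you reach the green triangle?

turn right 64°, forward 6.8 m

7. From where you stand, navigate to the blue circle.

turn right 4°, forward 6.4 m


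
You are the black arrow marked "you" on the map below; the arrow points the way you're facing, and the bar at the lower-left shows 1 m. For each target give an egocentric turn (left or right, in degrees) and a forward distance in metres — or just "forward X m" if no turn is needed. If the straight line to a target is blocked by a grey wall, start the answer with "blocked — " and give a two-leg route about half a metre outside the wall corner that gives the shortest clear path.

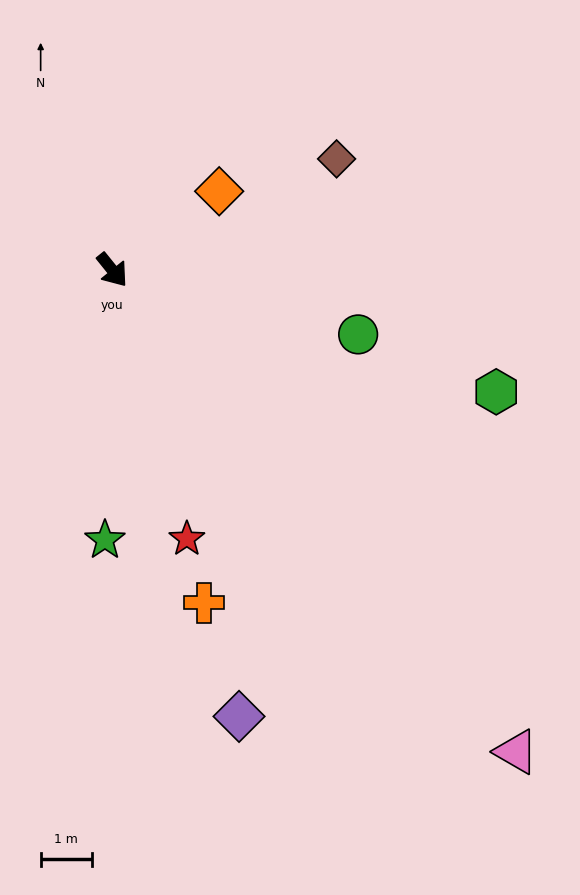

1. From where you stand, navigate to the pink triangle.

forward 12.3 m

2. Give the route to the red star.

turn right 23°, forward 5.4 m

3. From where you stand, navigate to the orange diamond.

turn left 88°, forward 2.6 m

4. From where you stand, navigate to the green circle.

turn left 36°, forward 5.0 m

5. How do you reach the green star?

turn right 40°, forward 5.3 m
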